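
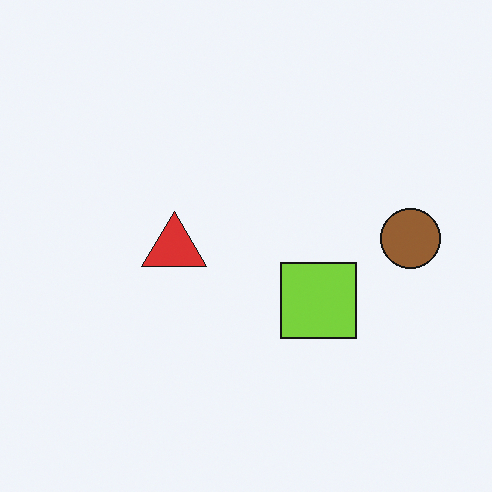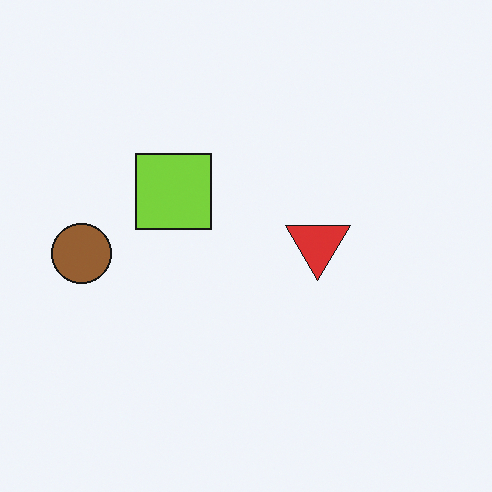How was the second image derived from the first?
The second image is the first rotated 180°.

The brown circle sits in the right of the first image and the left of the second — consistent with a whole-image 180° rotation.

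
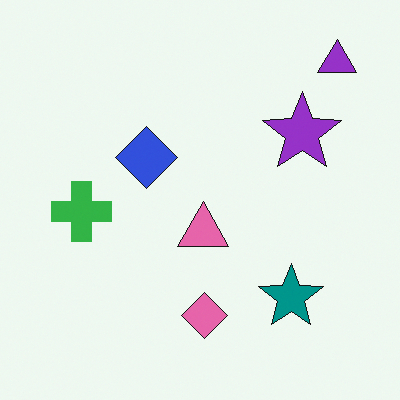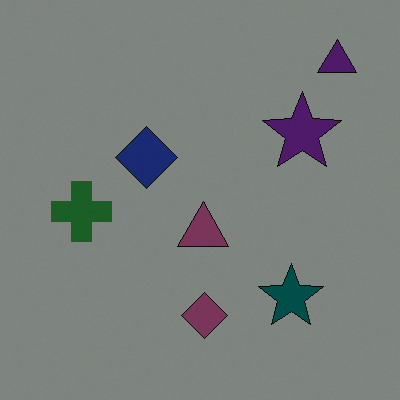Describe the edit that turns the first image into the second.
The image was substantially darkened.

Every pixel — background and shapes alike — is uniformly darkened.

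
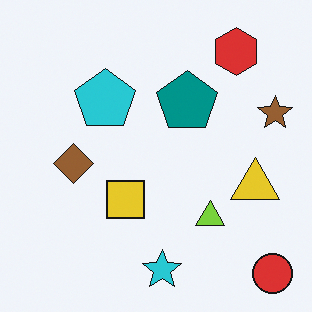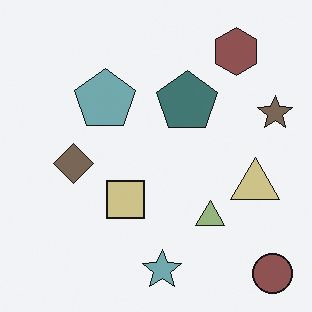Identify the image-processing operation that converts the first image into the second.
The transformation is: made much more muted (saturation change).

All colors are more muted and greyish — a global saturation change.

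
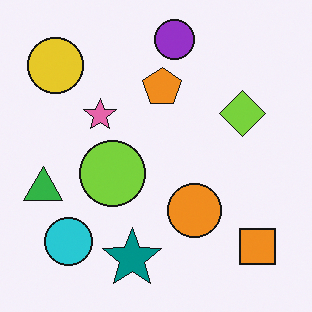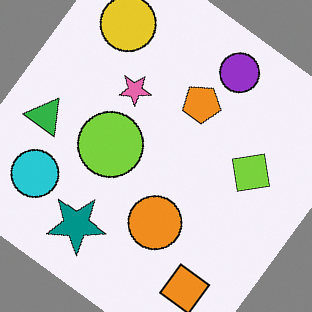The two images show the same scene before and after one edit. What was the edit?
The transformation is: rotated clockwise by a large amount — several tens of degrees.

Every shape is tilted by the same angle and the image corners show triangular fill wedges — a whole-image rotation by a non-right angle.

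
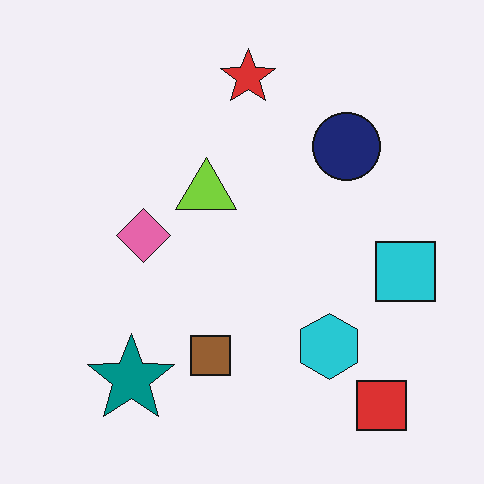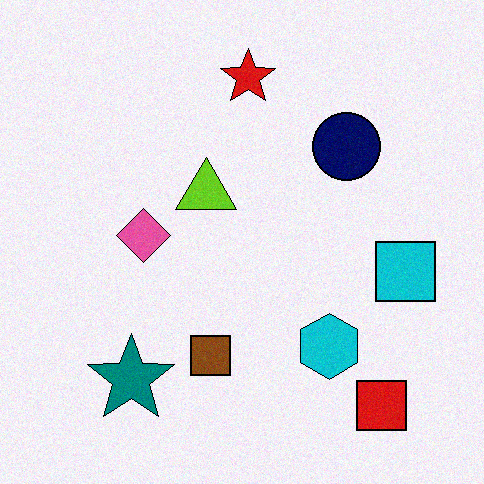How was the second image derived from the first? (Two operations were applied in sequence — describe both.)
This is the original image degraded with a light layer of grain, then given slightly increased contrast.

Random speckle covers the whole image, including the flat background. Tones are pushed away from mid-grey across the whole image — a global contrast change.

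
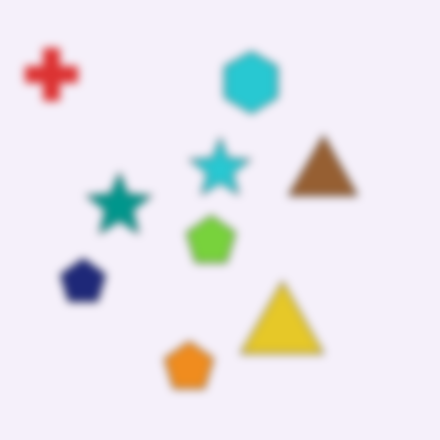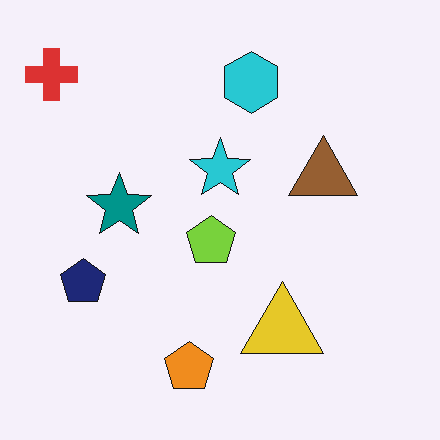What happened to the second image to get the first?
The first image is the second noticeably gaussian-blurred.

Shape edges and outlines are uniformly softened across the whole image.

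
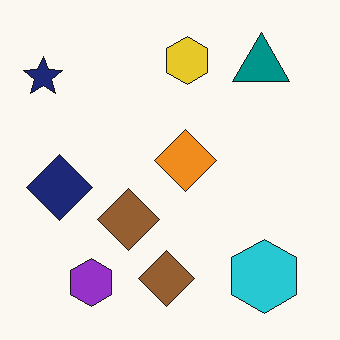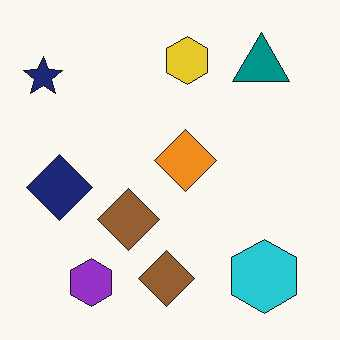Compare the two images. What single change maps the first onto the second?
This is the original image JPEG-compressed with visible artifacts.

Blocky 8×8 compression artifacts appear around shape edges and the flat background shows ringing — characteristic JPEG degradation.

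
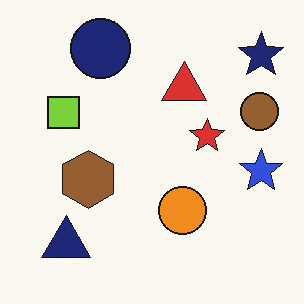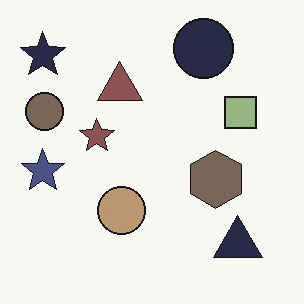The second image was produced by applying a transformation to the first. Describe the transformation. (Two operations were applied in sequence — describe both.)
It was heavily desaturated, then flipped horizontally (left ↔ right).

All colors are more muted and greyish — a global saturation change. The navy star is in the top-right of the first image and the top-left of the second — shapes on opposite sides of the vertical midline have swapped in a mirror flip.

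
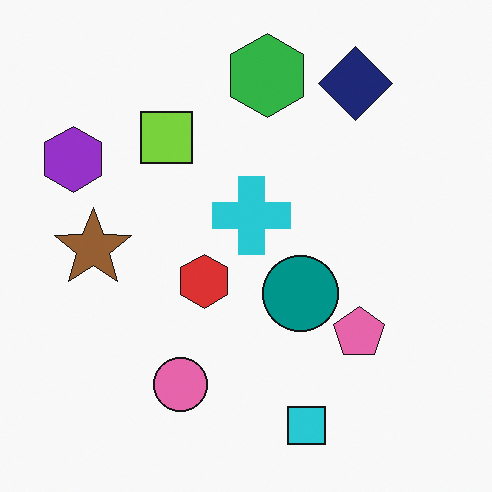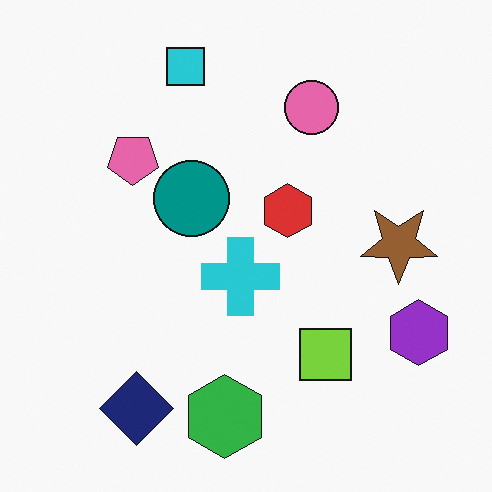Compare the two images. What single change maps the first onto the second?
The image was rotated 180°.

The navy diamond sits in the top-right of the first image and the bottom-left of the second — consistent with a whole-image 180° rotation.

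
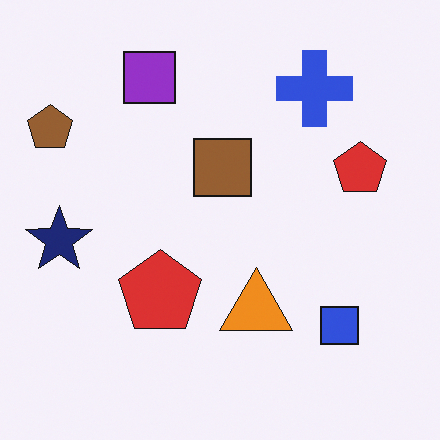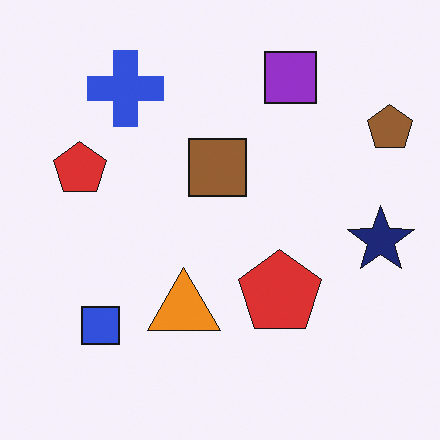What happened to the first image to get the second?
The transformation is: flipped horizontally (left ↔ right).

The brown pentagon is in the top-left of the first image and the top-right of the second — shapes on opposite sides of the vertical midline have swapped in a mirror flip.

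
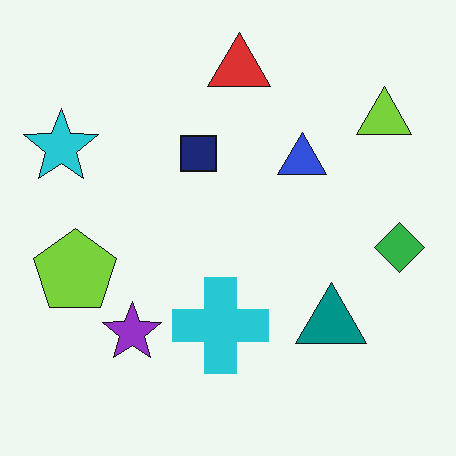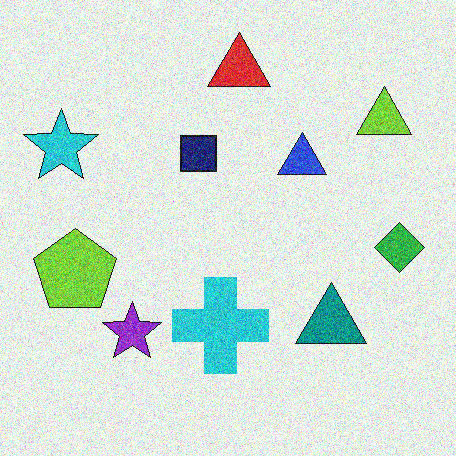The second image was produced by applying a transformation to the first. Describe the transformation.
This is the original image degraded with a thick layer of grain.

Random speckle covers the whole image, including the flat background.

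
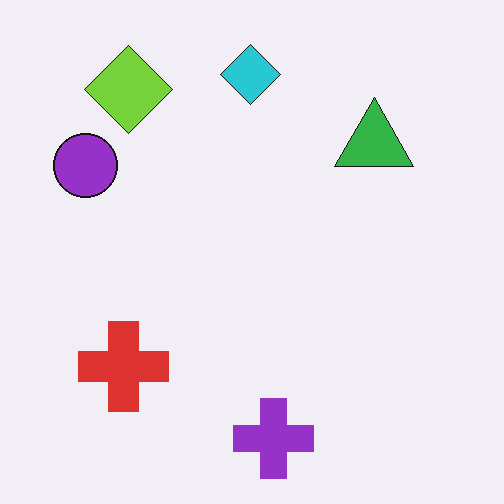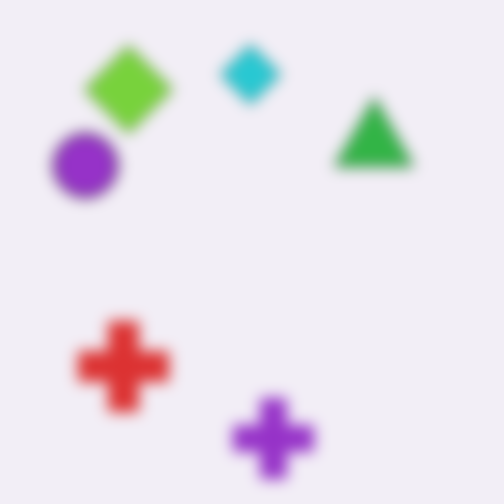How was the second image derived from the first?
It was strongly gaussian-blurred.

Shape edges and outlines are uniformly softened across the whole image.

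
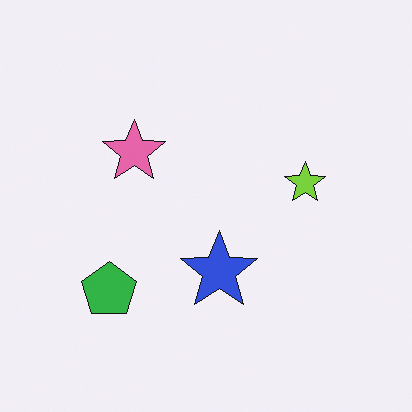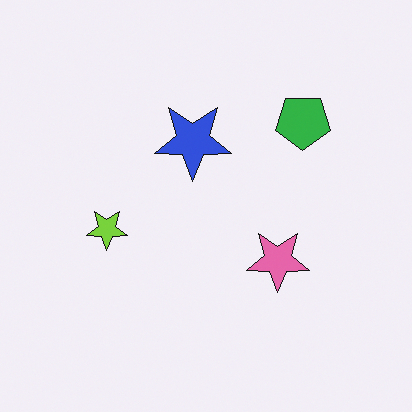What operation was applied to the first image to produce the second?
The image was rotated 180°.

The green pentagon sits in the bottom-left of the first image and the top-right of the second — consistent with a whole-image 180° rotation.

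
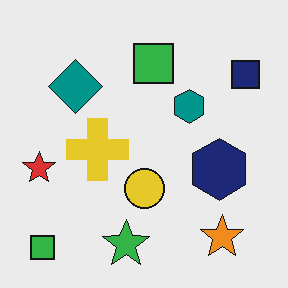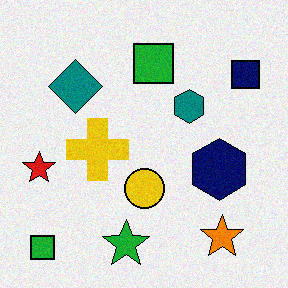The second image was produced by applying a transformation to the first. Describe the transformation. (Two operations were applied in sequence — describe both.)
It was given slightly increased contrast, then degraded with a light layer of grain.

Tones are pushed away from mid-grey across the whole image — a global contrast change. Random speckle covers the whole image, including the flat background.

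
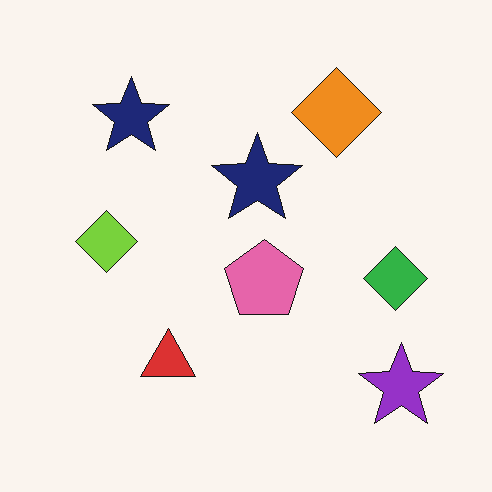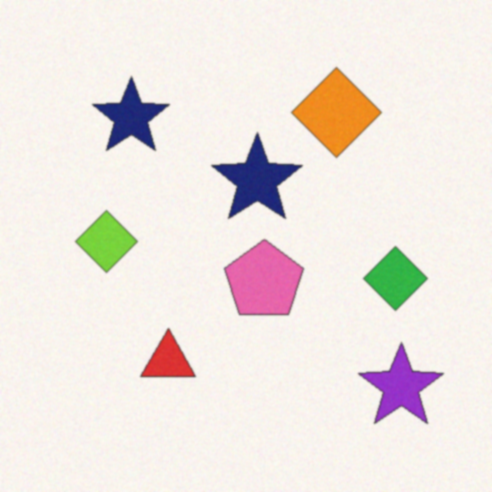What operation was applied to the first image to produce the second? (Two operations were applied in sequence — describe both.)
The image was degraded with a light layer of grain, then given a subtle gaussian blur.

Random speckle covers the whole image, including the flat background. Shape edges and outlines are uniformly softened across the whole image.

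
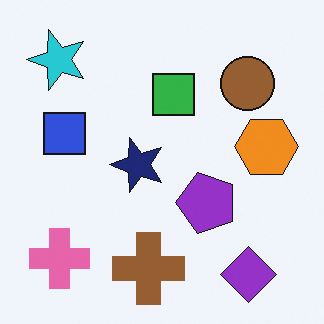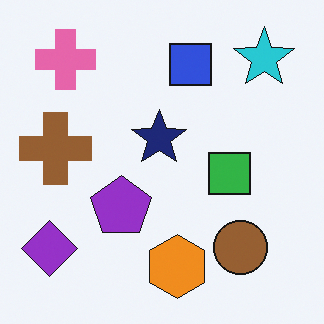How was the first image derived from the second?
The image was rotated 90° counter-clockwise.

The cyan star sits in the top-right of the second image and the top-left of the first — consistent with a whole-image 90° counter-clockwise rotation.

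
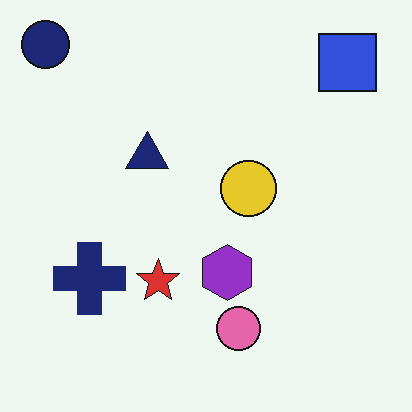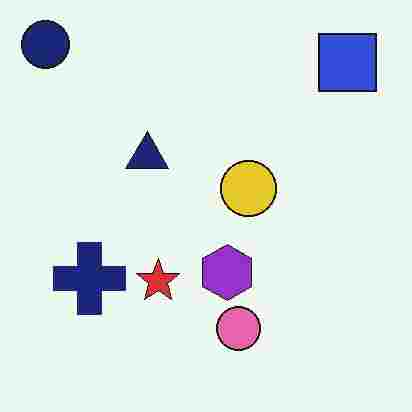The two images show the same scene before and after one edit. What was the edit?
The transformation is: degraded with heavy JPEG compression.

Blocky 8×8 compression artifacts appear around shape edges and the flat background shows ringing — characteristic JPEG degradation.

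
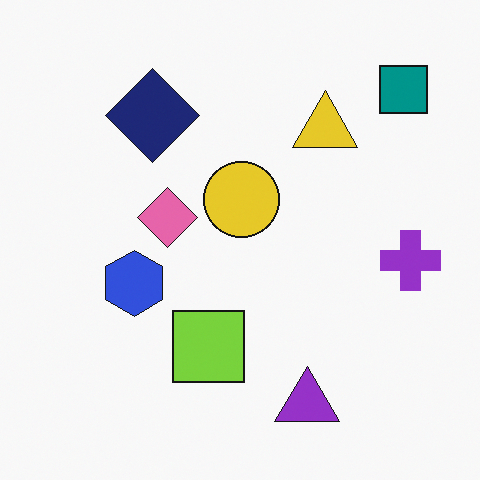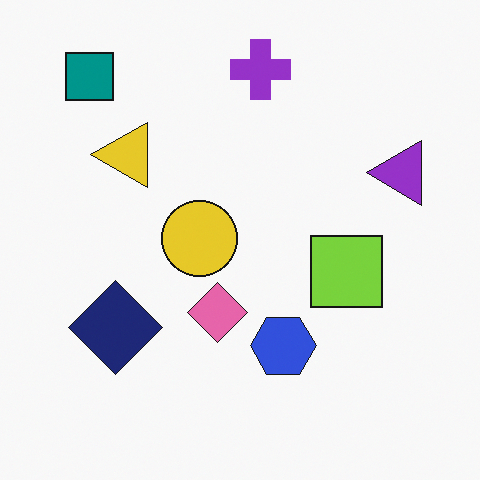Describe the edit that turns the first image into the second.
The image was rotated 90° counter-clockwise.

The teal square sits in the top-right of the first image and the top-left of the second — consistent with a whole-image 90° counter-clockwise rotation.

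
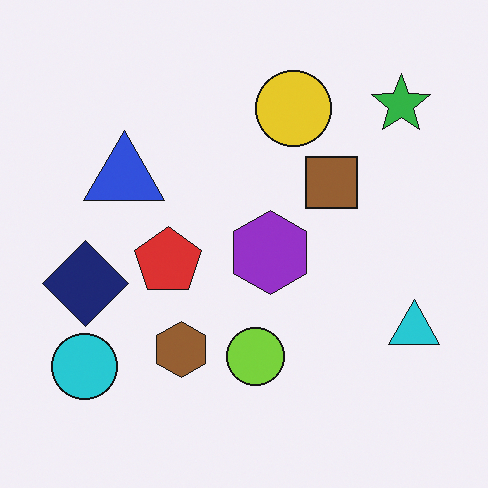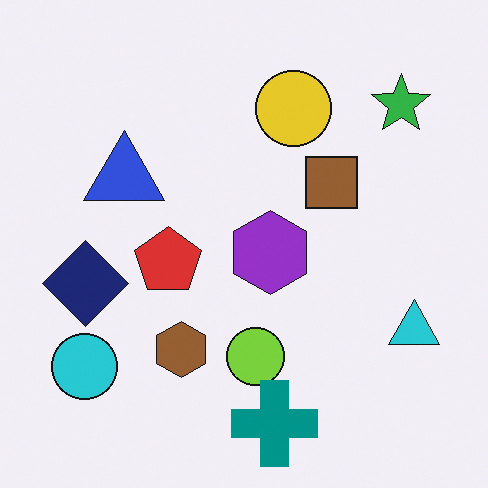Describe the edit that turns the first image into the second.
The transformation is: overlaid with an additional teal cross.

A teal cross appears in the second image that is absent from the first.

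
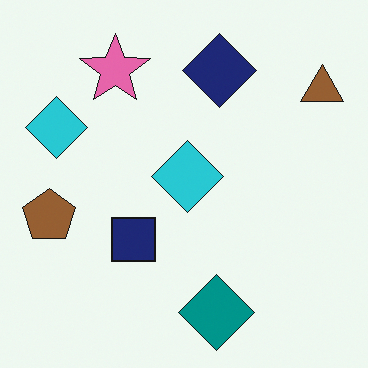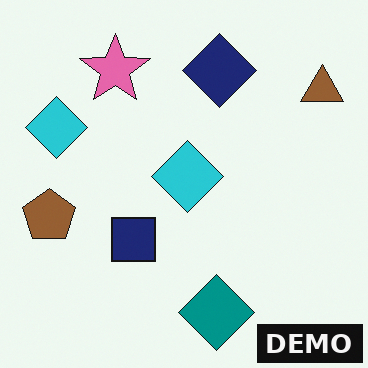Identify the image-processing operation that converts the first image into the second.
It was watermarked with the text "DEMO" in the lower-right corner.

A dark label reading "DEMO" appears in the lower-right corner.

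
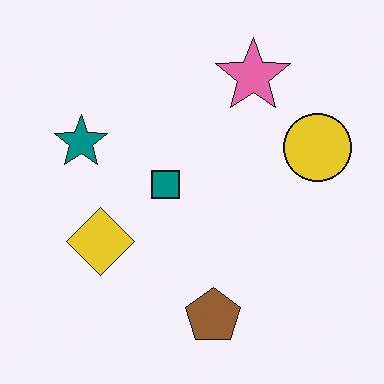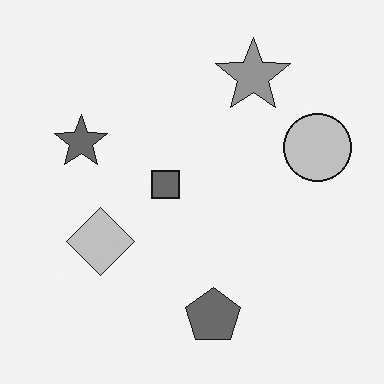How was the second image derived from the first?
This is the original image converted to grayscale.

All color is removed — every shape is now a shade of grey.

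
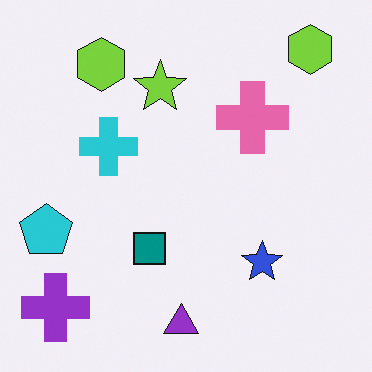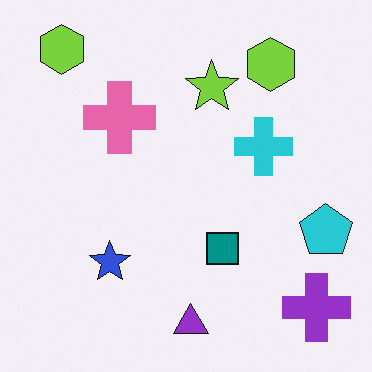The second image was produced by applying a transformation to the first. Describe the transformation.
It was flipped horizontally (left ↔ right).

The cyan pentagon is in the left of the first image and the right of the second — shapes on opposite sides of the vertical midline have swapped in a mirror flip.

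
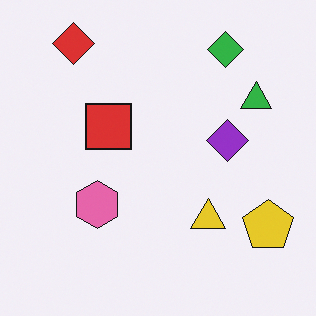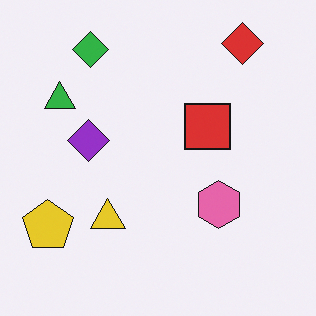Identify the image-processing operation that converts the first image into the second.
Flipped horizontally (left ↔ right).

The yellow pentagon is in the bottom-right of the first image and the bottom-left of the second — shapes on opposite sides of the vertical midline have swapped in a mirror flip.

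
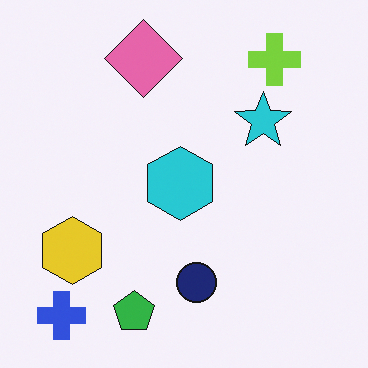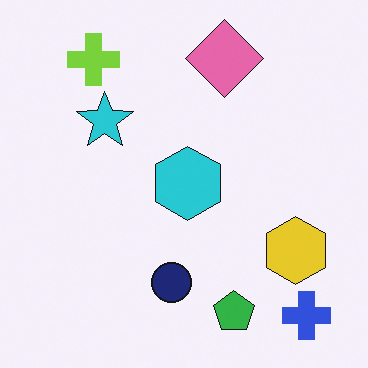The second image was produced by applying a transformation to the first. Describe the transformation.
The second image is the first flipped horizontally (left ↔ right).

The blue cross is in the bottom-left of the first image and the bottom-right of the second — shapes on opposite sides of the vertical midline have swapped in a mirror flip.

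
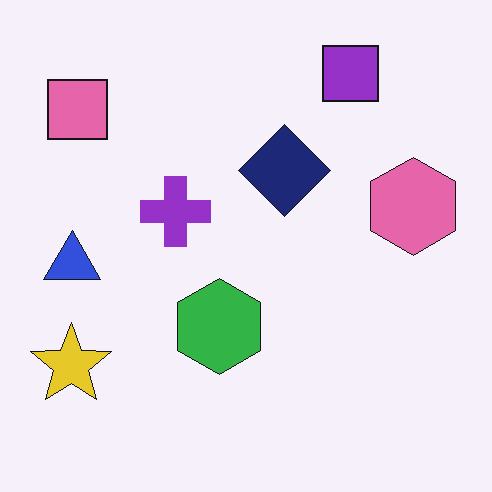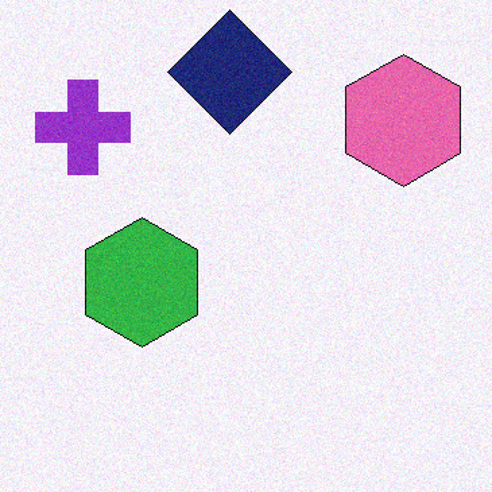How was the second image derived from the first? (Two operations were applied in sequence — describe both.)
The transformation is: degraded with light additive noise, then cropped slightly and scaled back up.

Random speckle covers the whole image, including the flat background. The visible shapes are larger and the field of view is narrower; shapes near the original edges may be partly or wholly outside the frame — a crop-and-rescale.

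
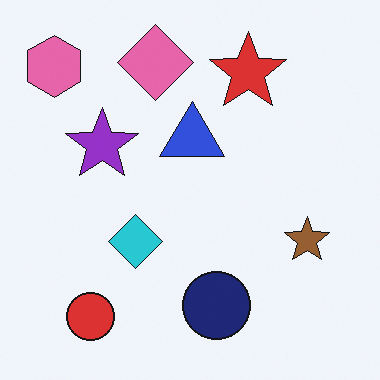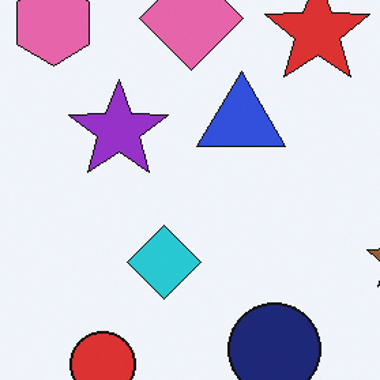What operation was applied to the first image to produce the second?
It was cropped slightly and scaled back up.

The visible shapes are larger and the field of view is narrower; shapes near the original edges may be partly or wholly outside the frame — a crop-and-rescale.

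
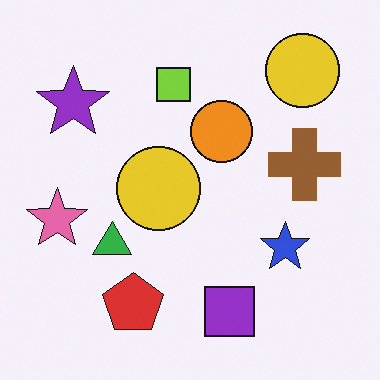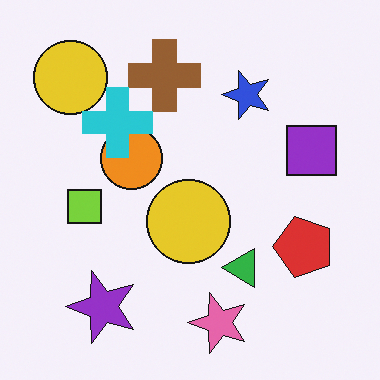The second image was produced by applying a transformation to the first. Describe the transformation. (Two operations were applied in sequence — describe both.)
The transformation is: rotated 90° counter-clockwise, then overlaid with an additional cyan cross.

The purple star sits in the top-left of the first image and the bottom-left of the second — consistent with a whole-image 90° counter-clockwise rotation. A cyan cross appears in the second image that is absent from the first.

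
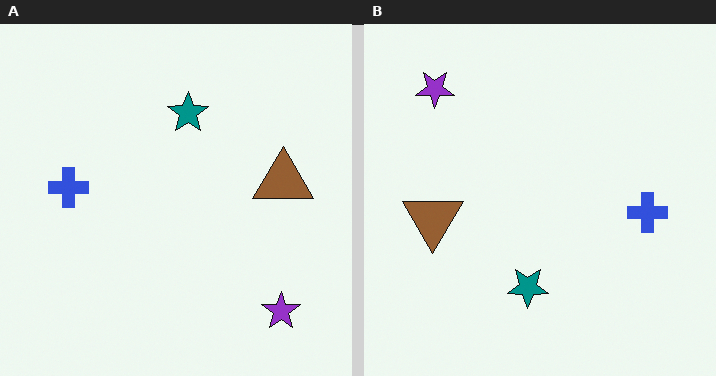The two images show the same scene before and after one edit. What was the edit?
The transformation is: rotated 180°.

The purple star sits in the bottom-right of the left (A) image and the top-left of the right (B) — consistent with a whole-image 180° rotation.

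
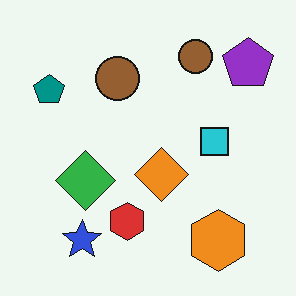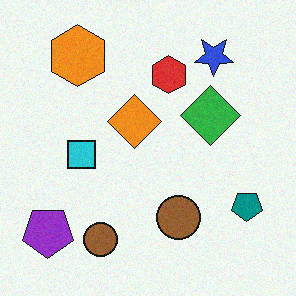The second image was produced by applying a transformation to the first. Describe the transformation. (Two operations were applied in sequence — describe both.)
The image was degraded with a light layer of grain, then rotated 180°.

Random speckle covers the whole image, including the flat background. The purple pentagon sits in the top-right of the first image and the bottom-left of the second — consistent with a whole-image 180° rotation.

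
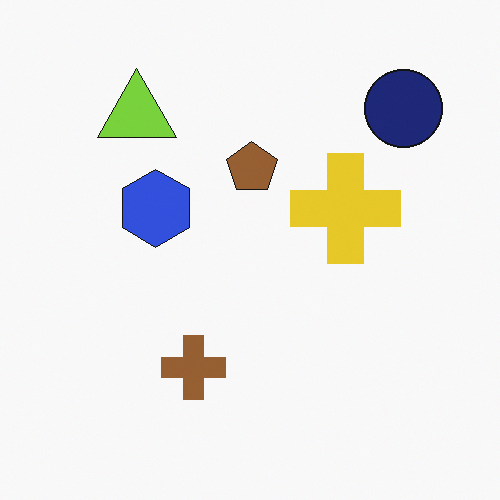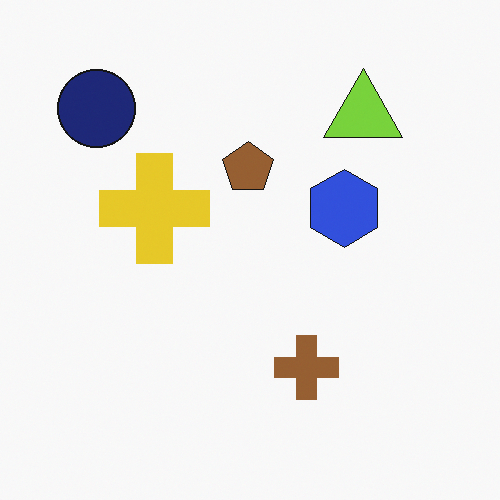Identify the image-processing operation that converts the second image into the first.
The transformation is: flipped horizontally (left ↔ right).

The navy circle is in the top-left of the second image and the top-right of the first — shapes on opposite sides of the vertical midline have swapped in a mirror flip.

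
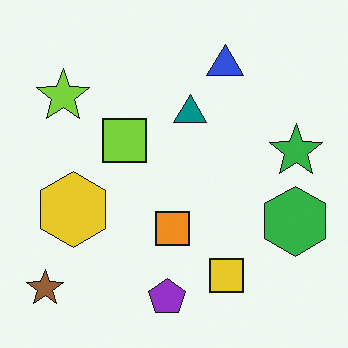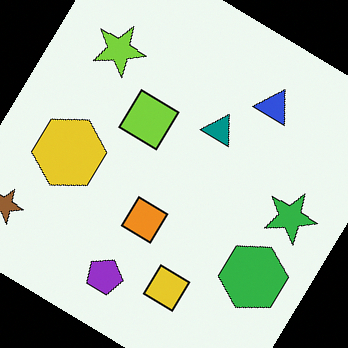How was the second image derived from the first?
Rotated clockwise by a large amount — several tens of degrees.

Every shape is tilted by the same angle and the image corners show triangular fill wedges — a whole-image rotation by a non-right angle.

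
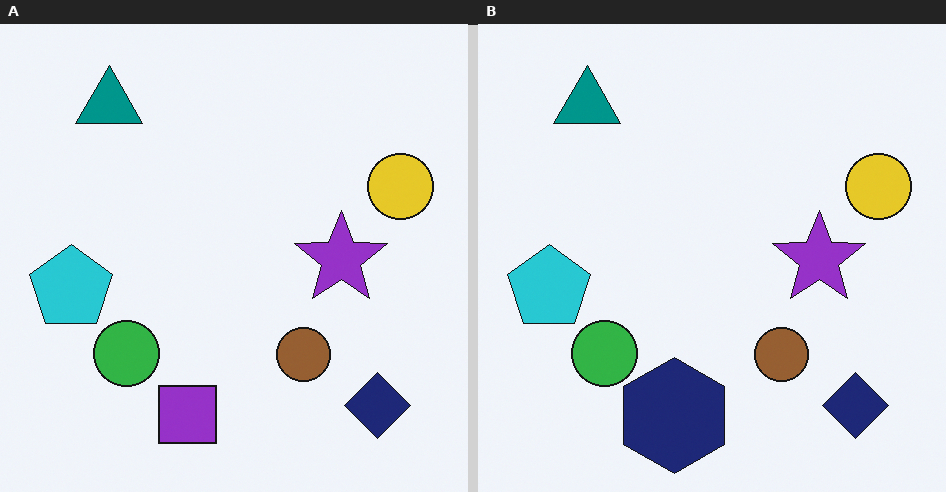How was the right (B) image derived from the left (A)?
This is the original image overlaid with an additional navy hexagon.

A navy hexagon appears in the right (B) image that is absent from the left (A).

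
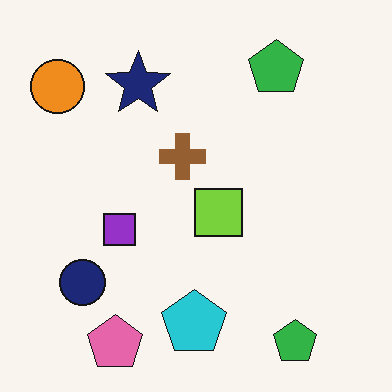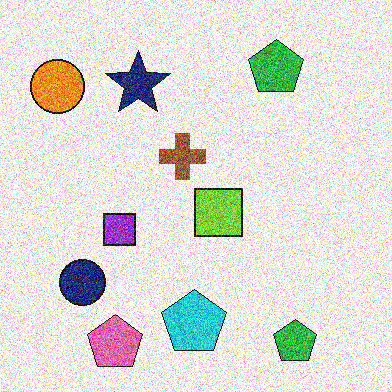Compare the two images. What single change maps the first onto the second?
The transformation is: degraded with strong gaussian noise.

Random speckle covers the whole image, including the flat background.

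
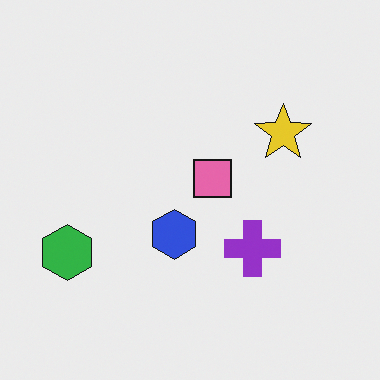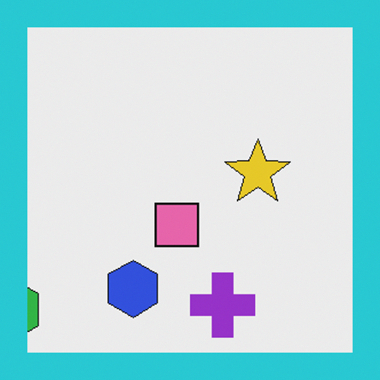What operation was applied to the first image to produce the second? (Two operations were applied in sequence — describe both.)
Cropped to a modestly smaller region and rescaled, then framed with a cyan border.

The visible shapes are larger and the field of view is narrower; shapes near the original edges may be partly or wholly outside the frame — a crop-and-rescale. A solid cyan frame runs around the edge of the second image, with the content slightly shrunk inside it.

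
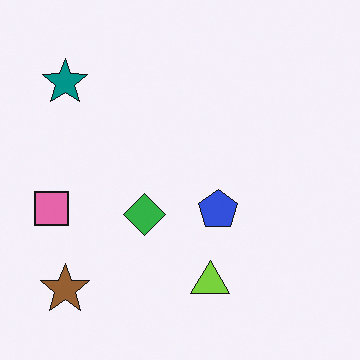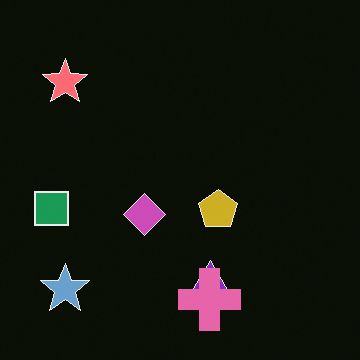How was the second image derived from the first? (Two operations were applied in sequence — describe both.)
The transformation is: color-inverted (negative), then overlaid with an additional pink cross.

The light background has become dark and every shape's color is its complement — a photographic negative. A pink cross appears in the second image that is absent from the first.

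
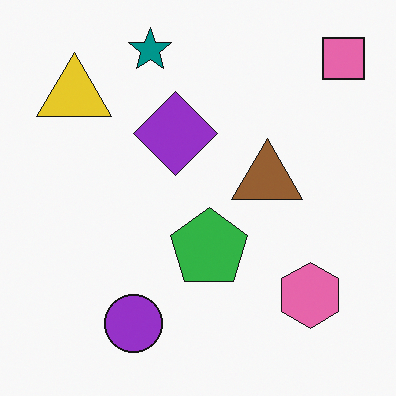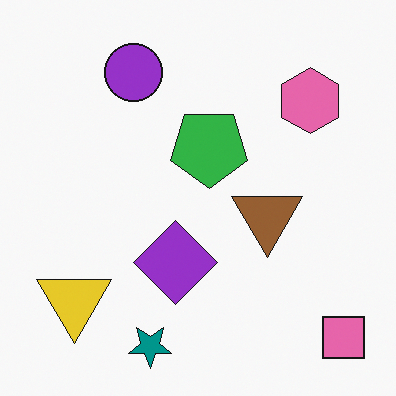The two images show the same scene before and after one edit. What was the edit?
The image was flipped vertically (top ↔ bottom).

The teal star is in the top of the first image and the bottom of the second — shapes on opposite sides of the horizontal midline have swapped in a mirror flip.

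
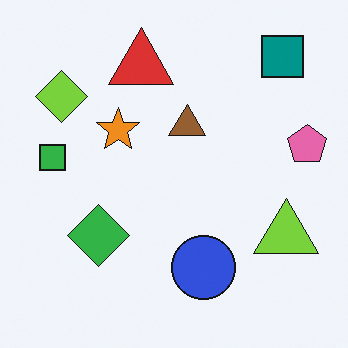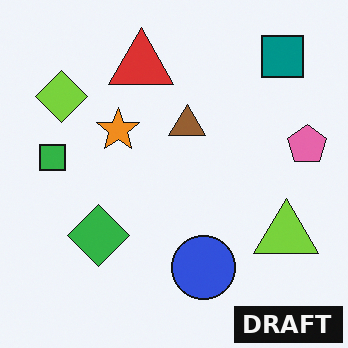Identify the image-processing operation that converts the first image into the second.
Watermarked with the text "DRAFT" in the lower-right corner.

A dark label reading "DRAFT" appears in the lower-right corner.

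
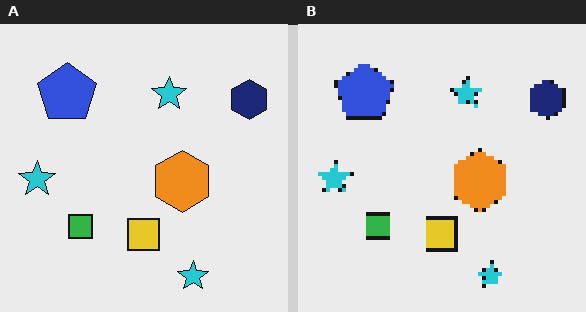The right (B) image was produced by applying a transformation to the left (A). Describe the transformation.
The transformation is: mildly pixelated.

Shapes are reduced to large square blocks; fine edges and outlines are lost — a downscale-then-upscale (mosaic) effect.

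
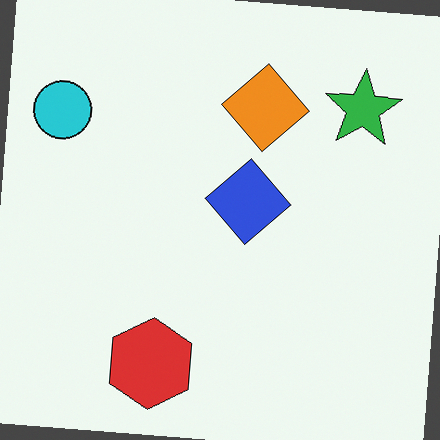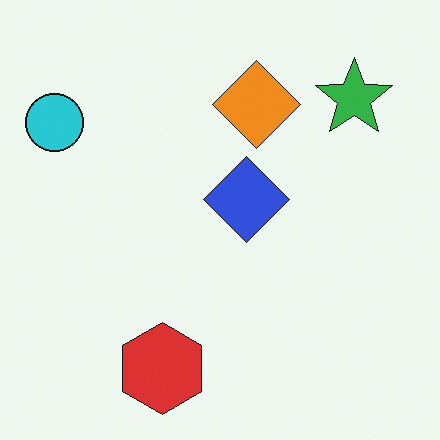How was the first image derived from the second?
The image was rotated clockwise by a small amount.

Every shape is tilted by the same angle and the image corners show triangular fill wedges — a whole-image rotation by a non-right angle.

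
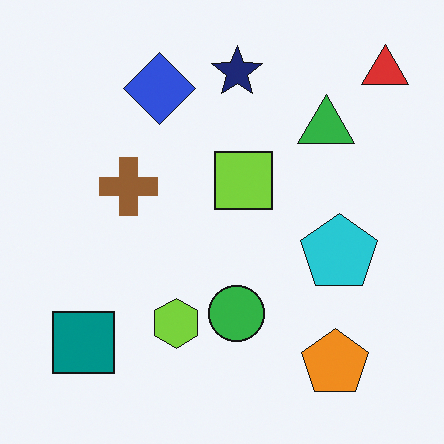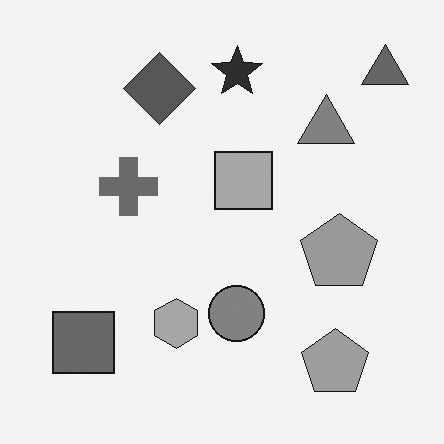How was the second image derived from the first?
It was converted to grayscale.

All color is removed — every shape is now a shade of grey.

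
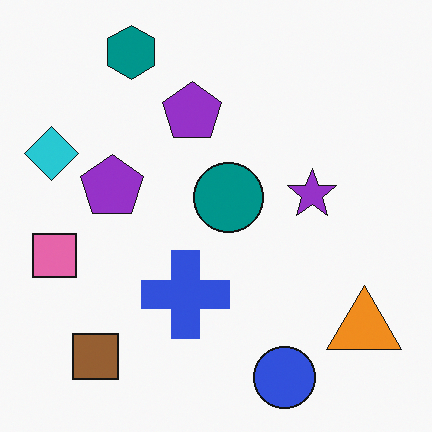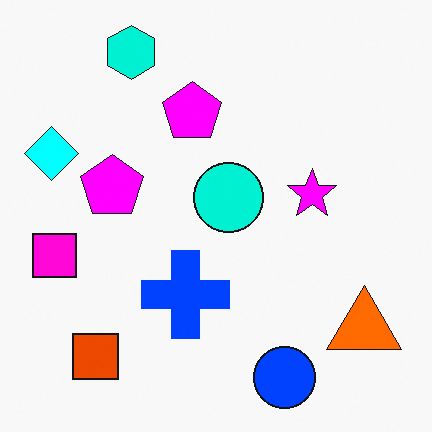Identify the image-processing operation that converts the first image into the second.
It was heavily oversaturated.

All colors are more vivid — a global saturation change.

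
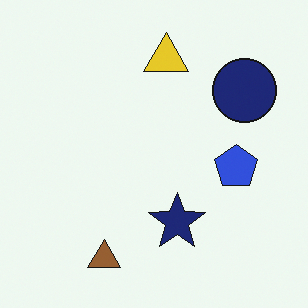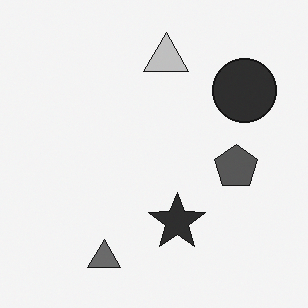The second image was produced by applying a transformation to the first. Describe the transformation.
It was converted to grayscale.

All color is removed — every shape is now a shade of grey.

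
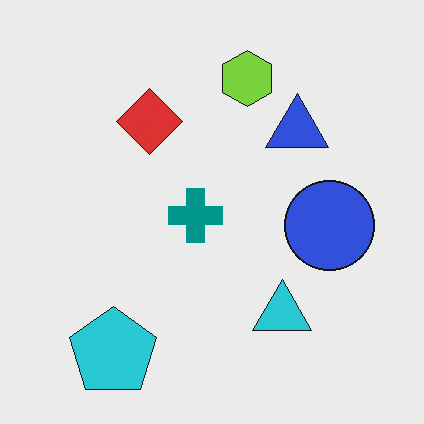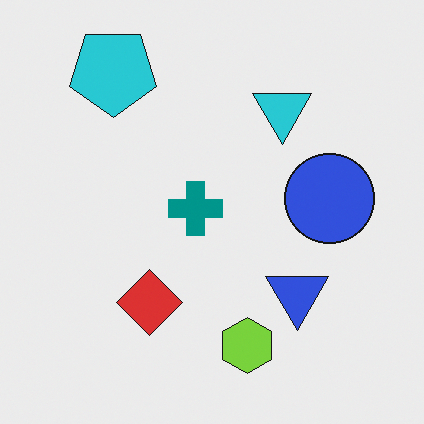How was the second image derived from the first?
Flipped vertically (top ↔ bottom).

The cyan pentagon is in the bottom-left of the first image and the top-left of the second — shapes on opposite sides of the horizontal midline have swapped in a mirror flip.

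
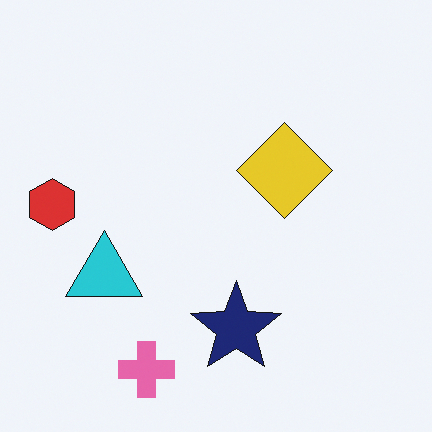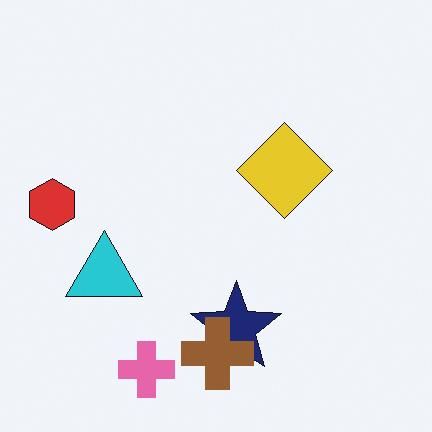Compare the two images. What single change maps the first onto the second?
It was overlaid with an additional brown cross.

A brown cross appears in the second image that is absent from the first.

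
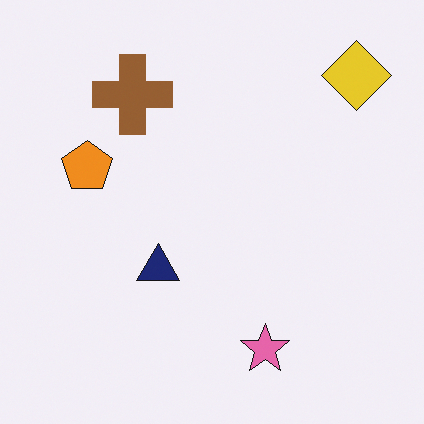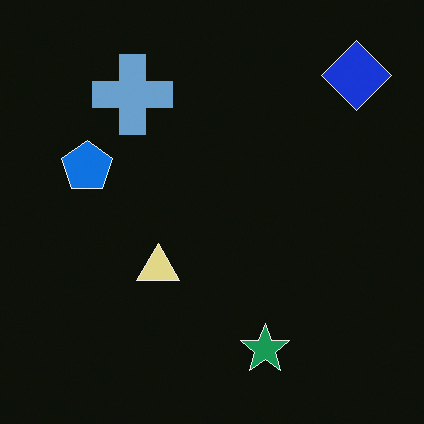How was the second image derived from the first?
It was color-inverted (negative).

The light background has become dark and every shape's color is its complement — a photographic negative.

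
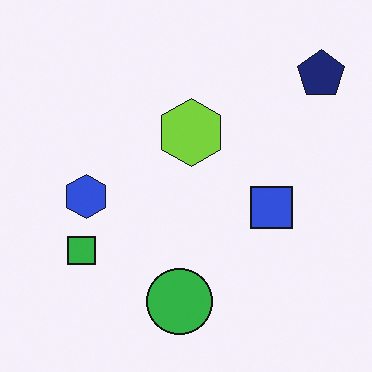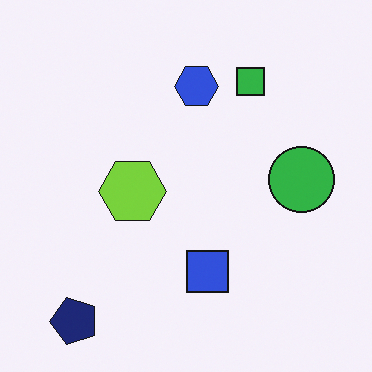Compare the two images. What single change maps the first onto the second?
This is the original image transposed (reflected across the top-left ↔ bottom-right diagonal).

Shapes have swapped their row and column positions — what was in the top-right is now in the bottom-left — a diagonal reflection.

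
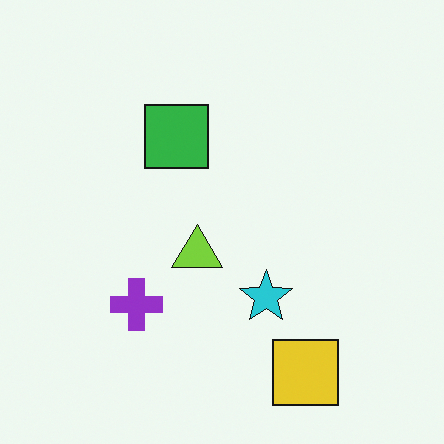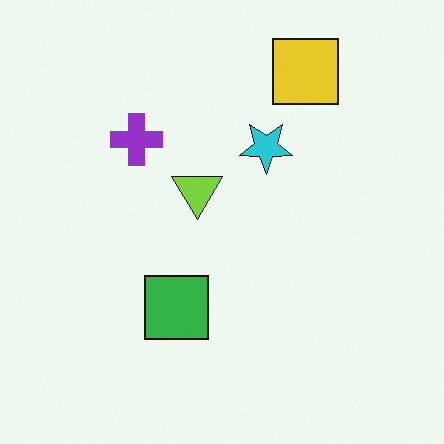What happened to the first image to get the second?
The image was flipped vertically (top ↔ bottom).

The yellow square is in the bottom-right of the first image and the top-right of the second — shapes on opposite sides of the horizontal midline have swapped in a mirror flip.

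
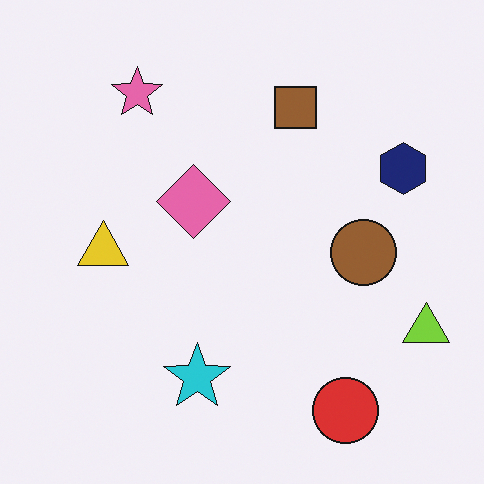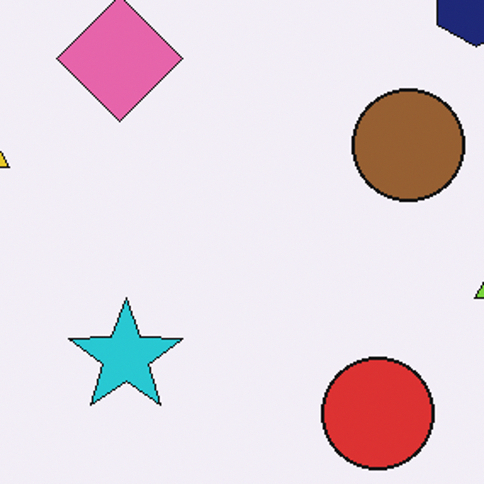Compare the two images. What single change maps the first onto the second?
The second image is the first cropped tightly and scaled back up.

The visible shapes are larger and the field of view is narrower; shapes near the original edges may be partly or wholly outside the frame — a crop-and-rescale.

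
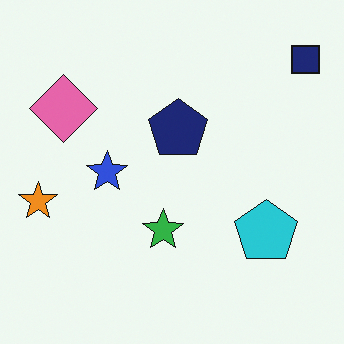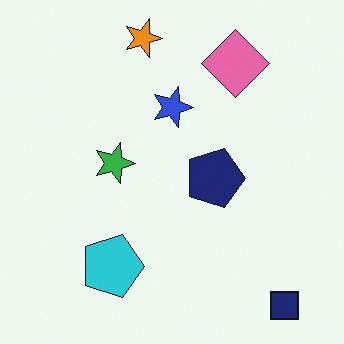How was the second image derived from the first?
The transformation is: rotated 90° clockwise.

The navy square sits in the top-right of the first image and the bottom-right of the second — consistent with a whole-image 90° clockwise rotation.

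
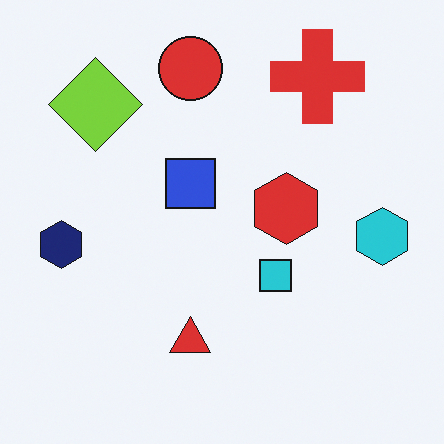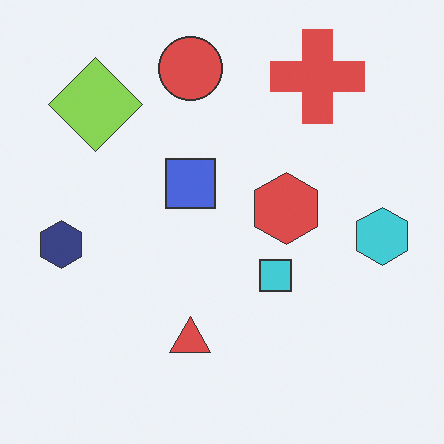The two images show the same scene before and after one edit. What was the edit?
It was given slightly reduced contrast.

Tones are pushed toward mid-grey across the whole image — a global contrast change.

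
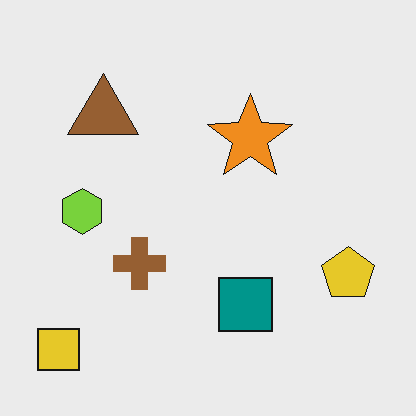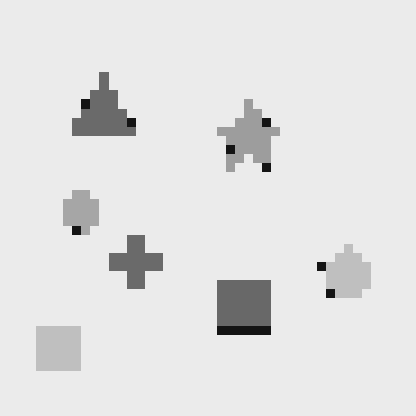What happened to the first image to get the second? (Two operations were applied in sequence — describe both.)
The second image is the first converted to grayscale, then coarsely pixelated.

All color is removed — every shape is now a shade of grey. Shapes are reduced to large square blocks; fine edges and outlines are lost — a downscale-then-upscale (mosaic) effect.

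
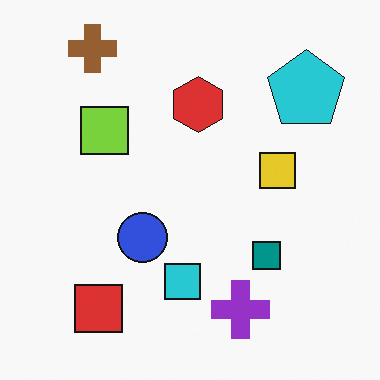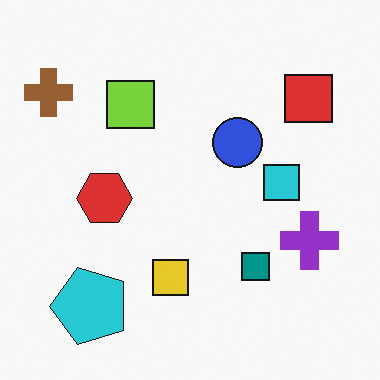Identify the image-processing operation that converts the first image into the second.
It was transposed (reflected across the top-left ↔ bottom-right diagonal).

Shapes have swapped their row and column positions — what was in the top-right is now in the bottom-left — a diagonal reflection.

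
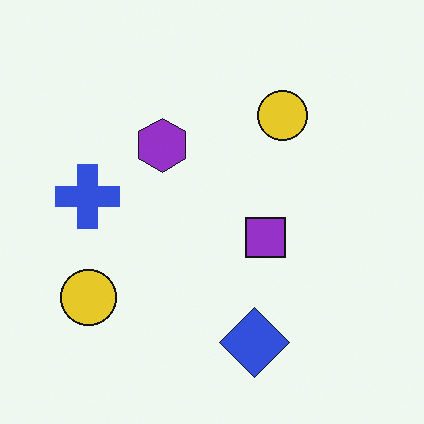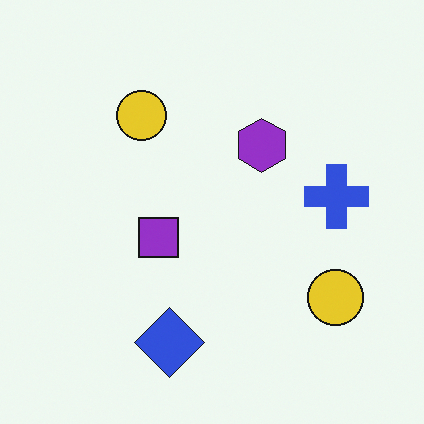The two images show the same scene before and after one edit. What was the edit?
The transformation is: flipped horizontally (left ↔ right).

The blue cross is in the left of the first image and the right of the second — shapes on opposite sides of the vertical midline have swapped in a mirror flip.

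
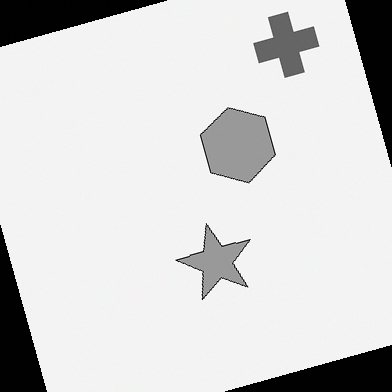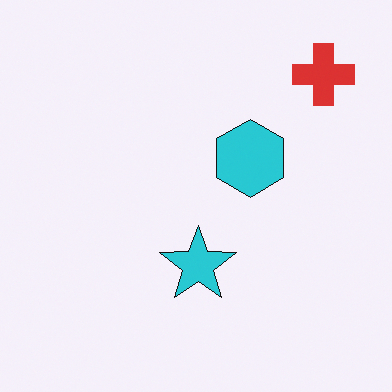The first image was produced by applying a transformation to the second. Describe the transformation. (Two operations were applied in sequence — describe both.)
It was converted to grayscale, then rotated counter-clockwise by a moderate amount.

All color is removed — every shape is now a shade of grey. Every shape is tilted by the same angle and the image corners show triangular fill wedges — a whole-image rotation by a non-right angle.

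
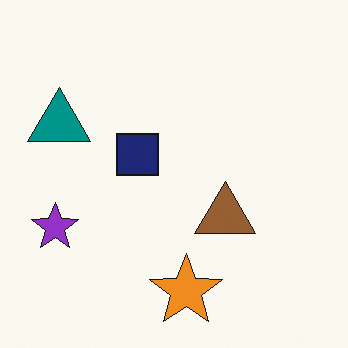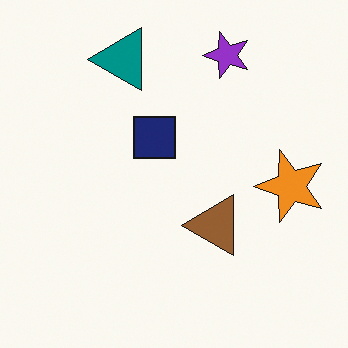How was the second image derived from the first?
The second image is the first transposed (reflected across the top-left ↔ bottom-right diagonal).

Shapes have swapped their row and column positions — what was in the top-right is now in the bottom-left — a diagonal reflection.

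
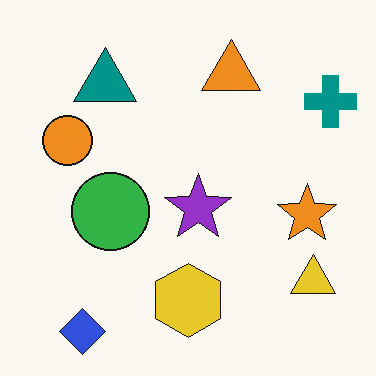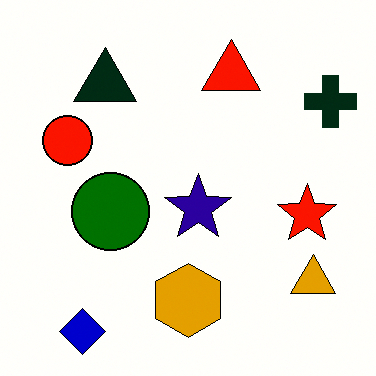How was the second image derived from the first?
The image was boosted in contrast.

Tones are pushed away from mid-grey across the whole image — a global contrast change.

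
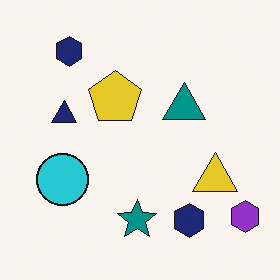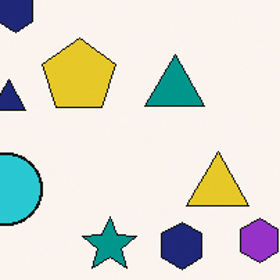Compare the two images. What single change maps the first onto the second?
This is the original image cropped to a modestly smaller region and rescaled.

The visible shapes are larger and the field of view is narrower; shapes near the original edges may be partly or wholly outside the frame — a crop-and-rescale.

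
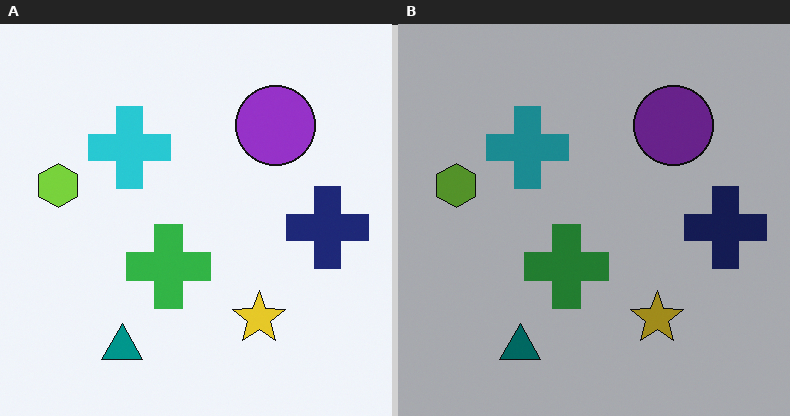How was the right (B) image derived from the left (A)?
It was darkened a lot.

Every pixel — background and shapes alike — is uniformly darkened.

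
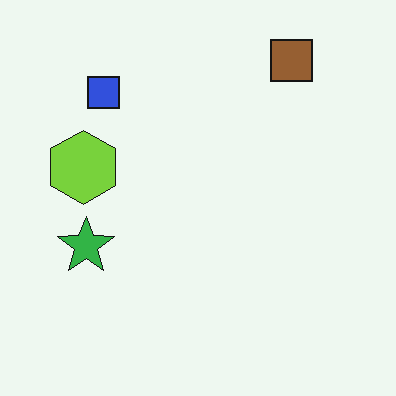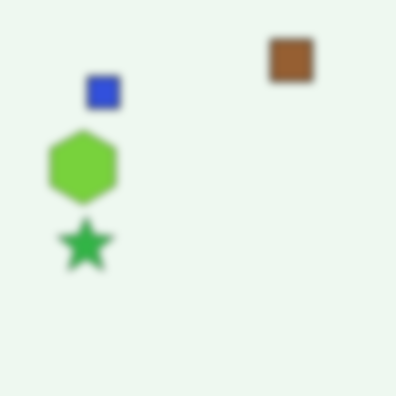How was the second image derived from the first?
The transformation is: moderately blurred.

Shape edges and outlines are uniformly softened across the whole image.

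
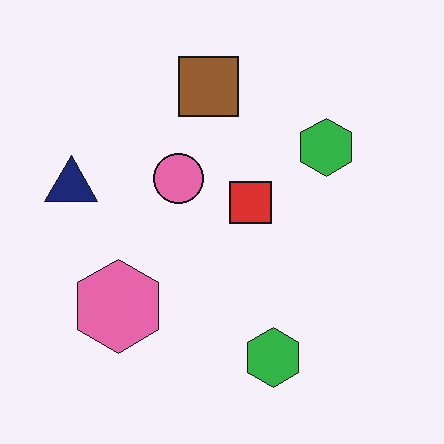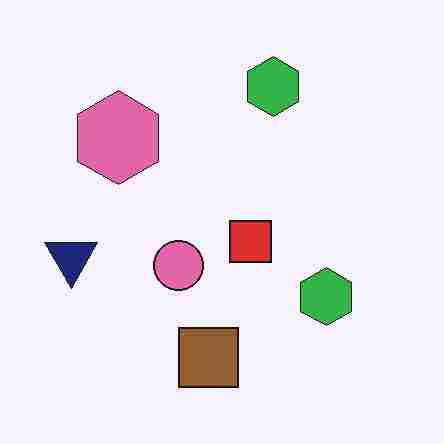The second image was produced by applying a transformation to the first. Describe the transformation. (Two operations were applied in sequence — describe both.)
The second image is the first flipped vertically (top ↔ bottom), then heavily JPEG-compressed with obvious blocking artifacts.

The brown square is in the top of the first image and the bottom of the second — shapes on opposite sides of the horizontal midline have swapped in a mirror flip. Blocky 8×8 compression artifacts appear around shape edges and the flat background shows ringing — characteristic JPEG degradation.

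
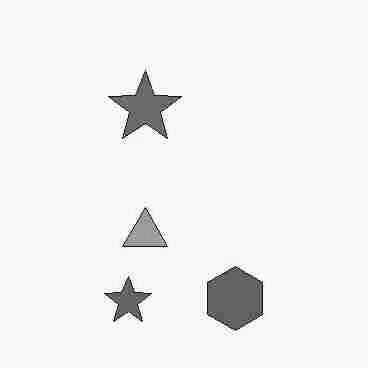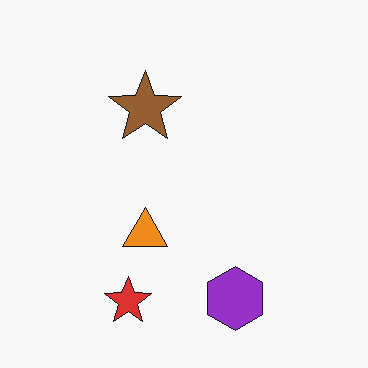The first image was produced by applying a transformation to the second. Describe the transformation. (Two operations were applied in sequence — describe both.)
The first image is the second degraded with heavy JPEG compression, then converted to grayscale.

Blocky 8×8 compression artifacts appear around shape edges and the flat background shows ringing — characteristic JPEG degradation. All color is removed — every shape is now a shade of grey.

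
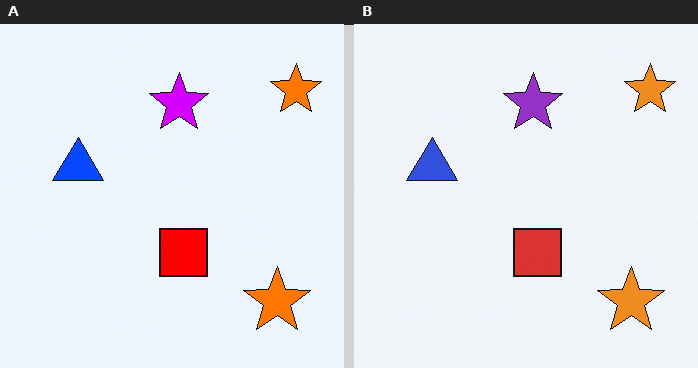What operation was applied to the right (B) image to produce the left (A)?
This is the original image made much more vivid (saturation change).

All colors are more vivid — a global saturation change.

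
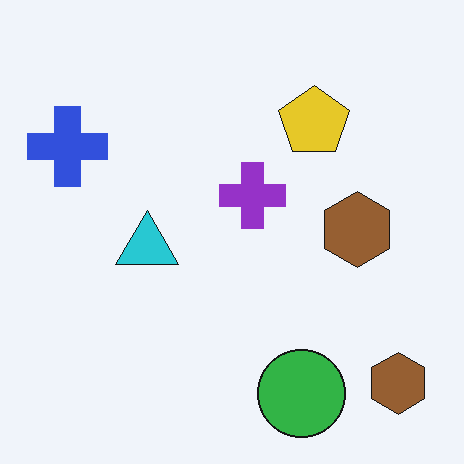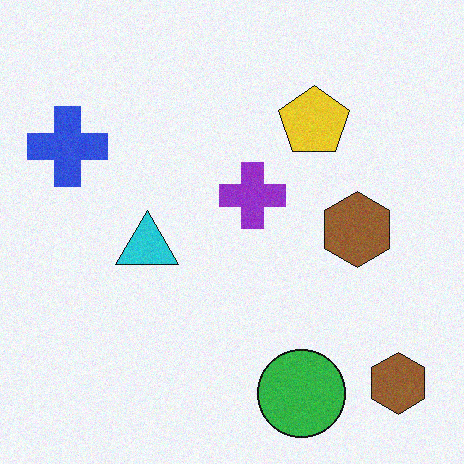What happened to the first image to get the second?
The image was degraded with subtle gaussian noise.

Random speckle covers the whole image, including the flat background.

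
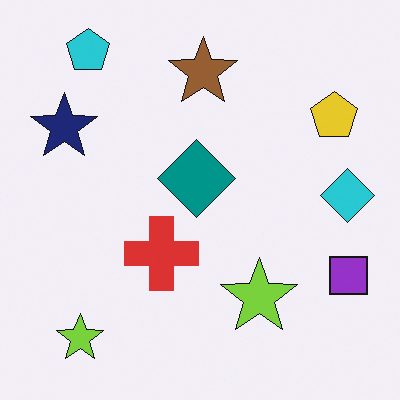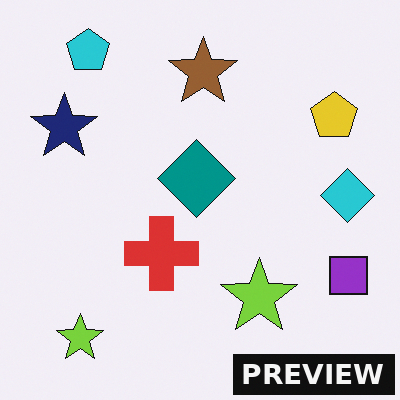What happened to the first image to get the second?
The image was watermarked with the text "PREVIEW" in the lower-right corner.

A dark label reading "PREVIEW" appears in the lower-right corner.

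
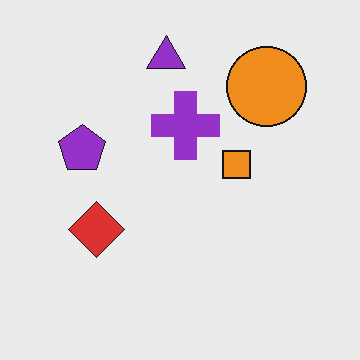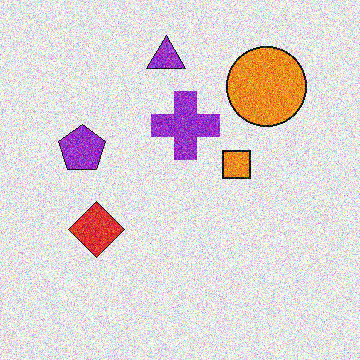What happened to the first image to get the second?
The image was degraded with a thick layer of grain.

Random speckle covers the whole image, including the flat background.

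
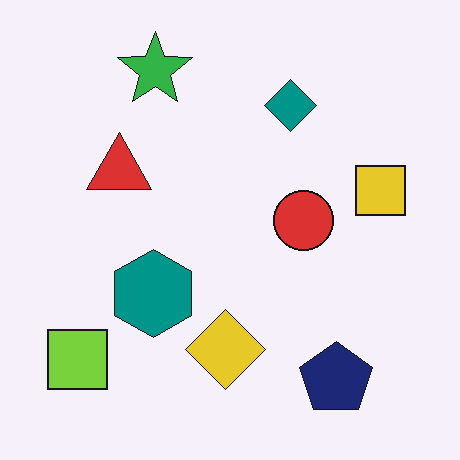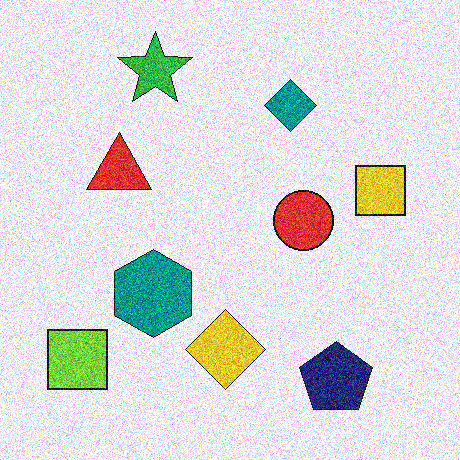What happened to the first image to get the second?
This is the original image degraded with strong gaussian noise.

Random speckle covers the whole image, including the flat background.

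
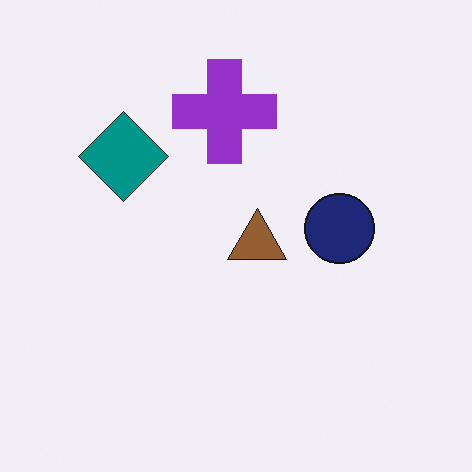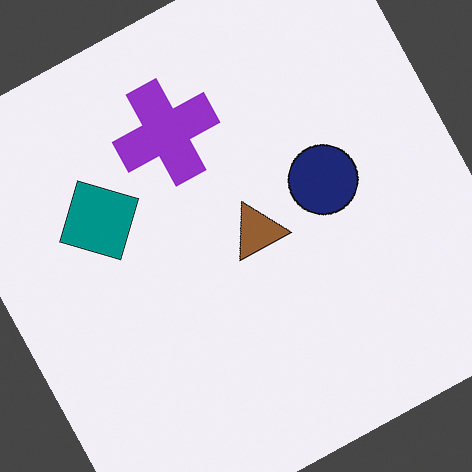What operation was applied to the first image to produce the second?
Rotated counter-clockwise by a moderate amount.

Every shape is tilted by the same angle and the image corners show triangular fill wedges — a whole-image rotation by a non-right angle.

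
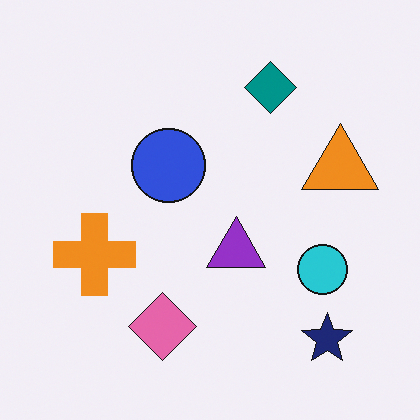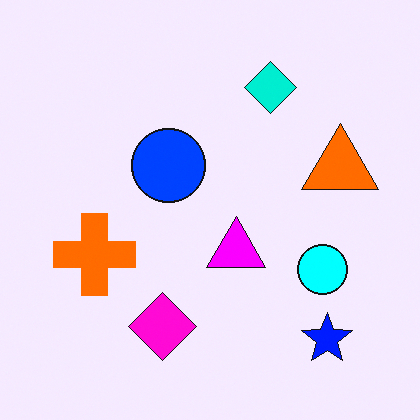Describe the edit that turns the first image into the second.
The second image is the first heavily oversaturated.

All colors are more vivid — a global saturation change.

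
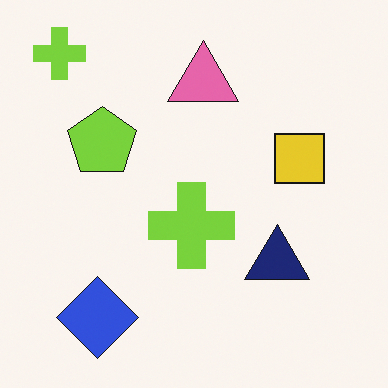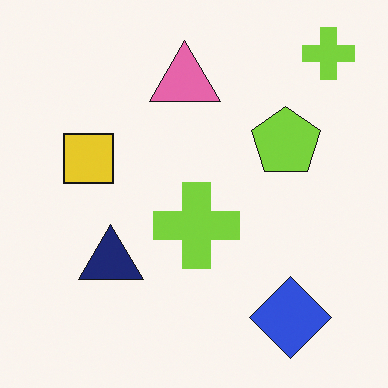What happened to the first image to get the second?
The second image is the first flipped horizontally (left ↔ right).

The yellow square is in the right of the first image and the left of the second — shapes on opposite sides of the vertical midline have swapped in a mirror flip.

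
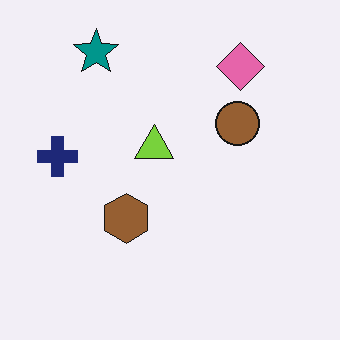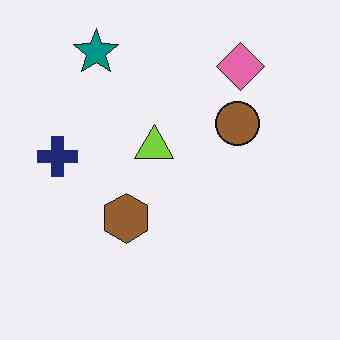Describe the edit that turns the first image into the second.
This is the original image JPEG-compressed with visible artifacts.

Blocky 8×8 compression artifacts appear around shape edges and the flat background shows ringing — characteristic JPEG degradation.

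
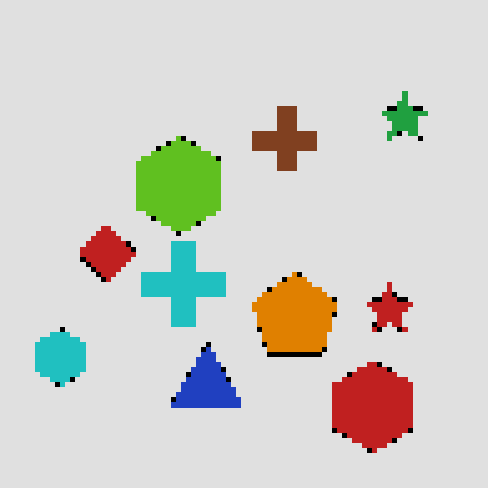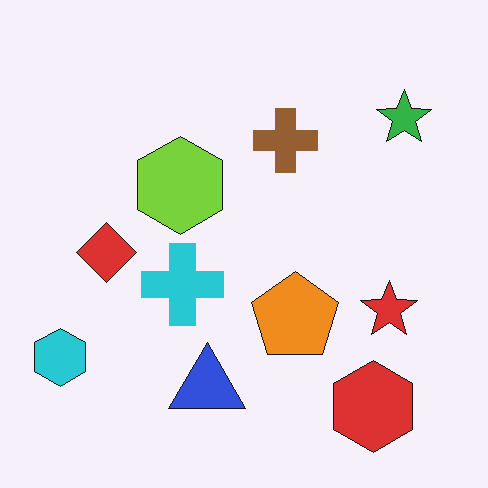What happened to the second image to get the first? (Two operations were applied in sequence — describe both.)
This is the original image lightly pixelated (a mild mosaic effect), then moderately posterized.

Shapes are reduced to large square blocks; fine edges and outlines are lost — a downscale-then-upscale (mosaic) effect. Each flat color has snapped to a coarser quantized level — most visibly, the near-white background has dropped to a flat grey.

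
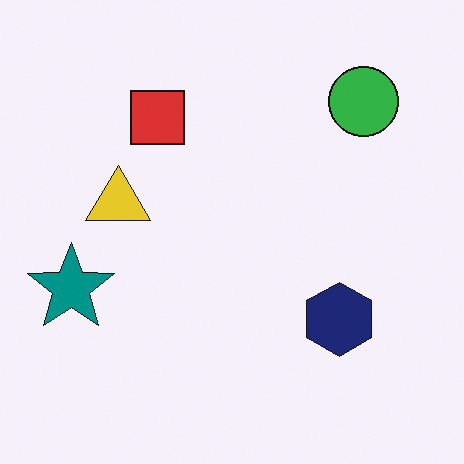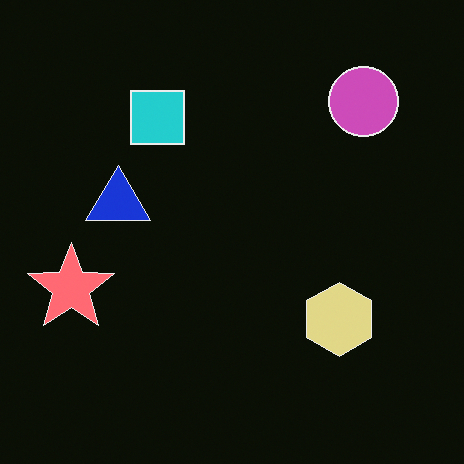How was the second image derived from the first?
The transformation is: color-inverted (negative).

The light background has become dark and every shape's color is its complement — a photographic negative.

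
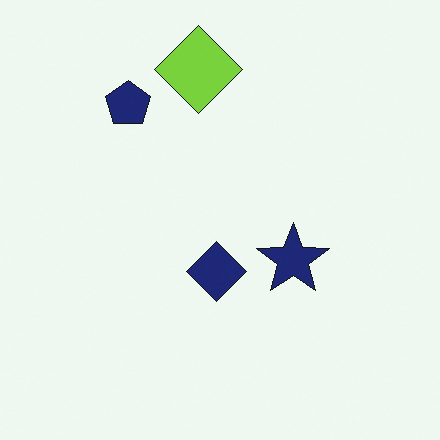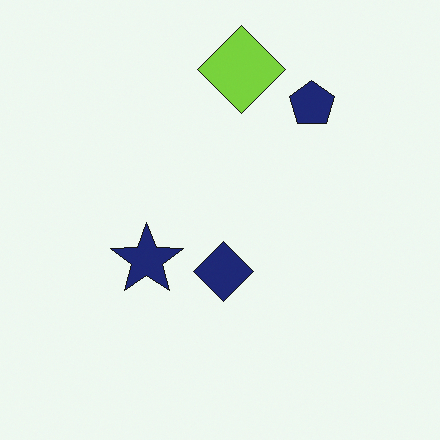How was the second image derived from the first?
It was flipped horizontally (left ↔ right).

The navy pentagon is in the top-left of the first image and the top-right of the second — shapes on opposite sides of the vertical midline have swapped in a mirror flip.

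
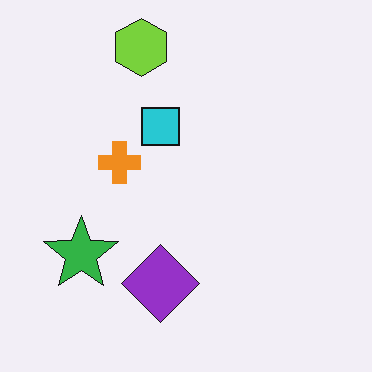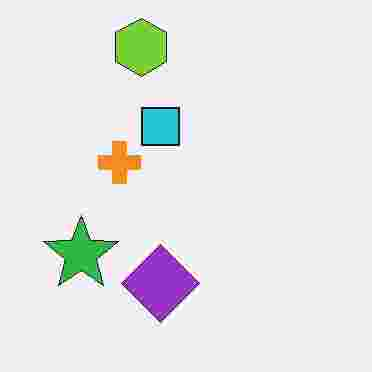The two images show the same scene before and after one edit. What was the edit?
It was heavily JPEG-compressed with obvious blocking artifacts.

Blocky 8×8 compression artifacts appear around shape edges and the flat background shows ringing — characteristic JPEG degradation.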